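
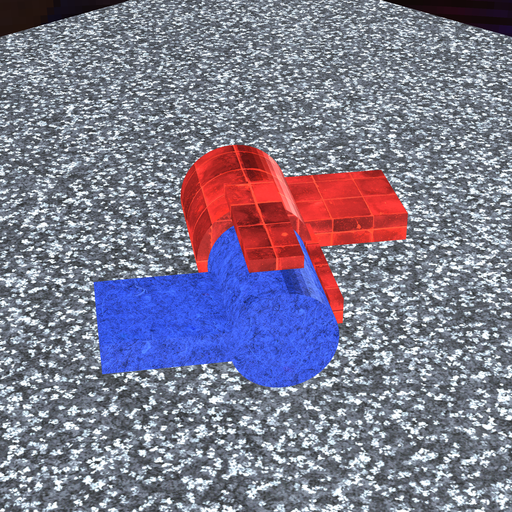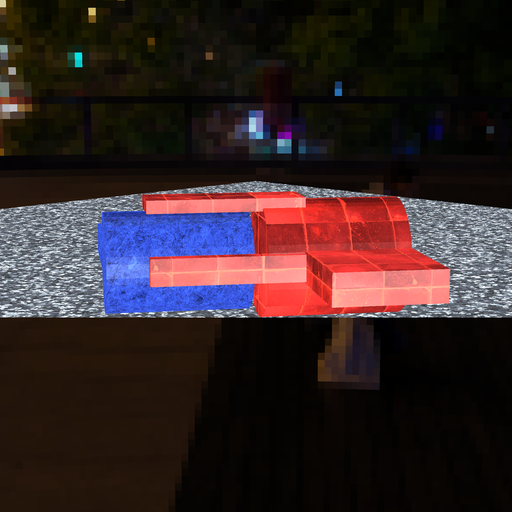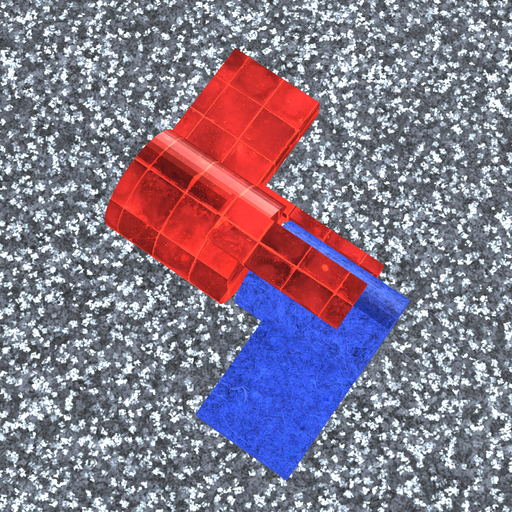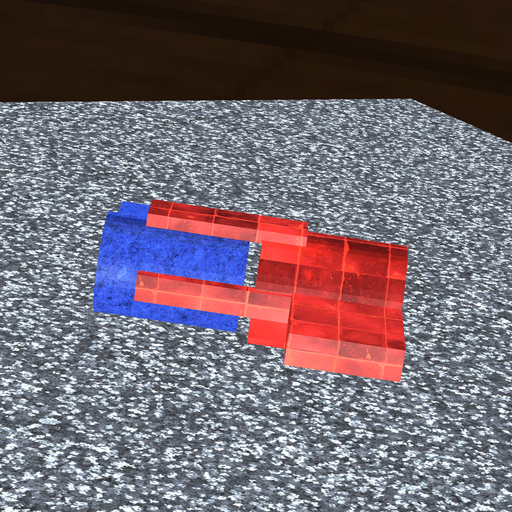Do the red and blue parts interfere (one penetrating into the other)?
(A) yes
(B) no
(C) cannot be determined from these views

(B) no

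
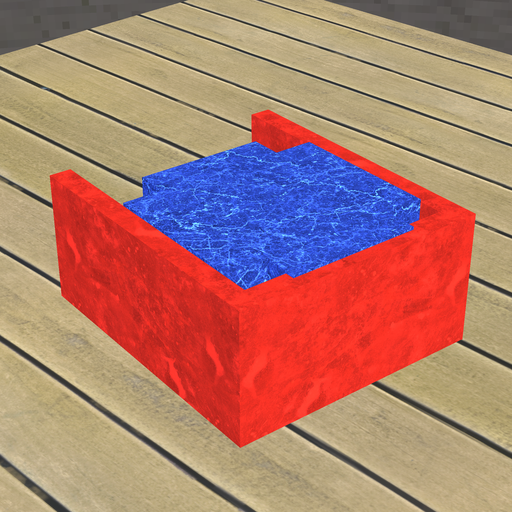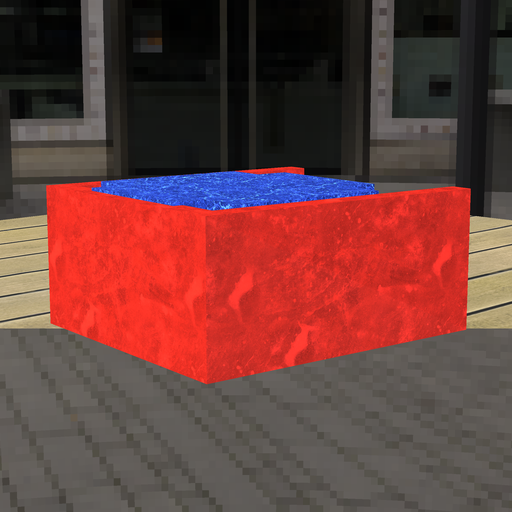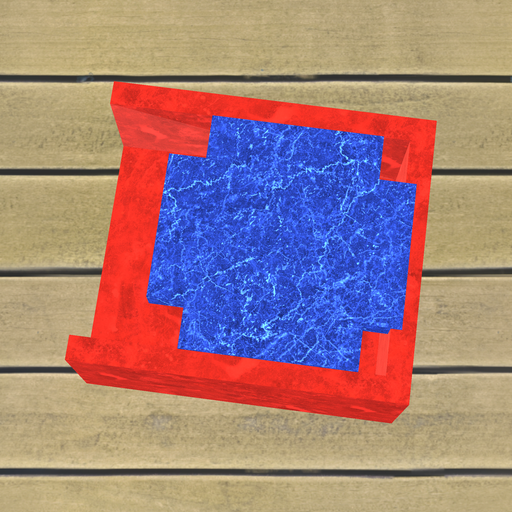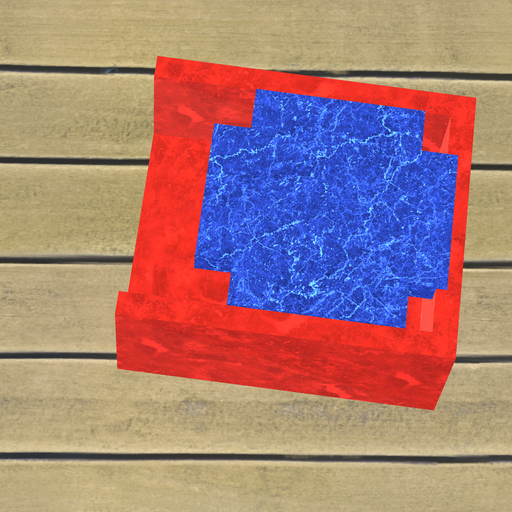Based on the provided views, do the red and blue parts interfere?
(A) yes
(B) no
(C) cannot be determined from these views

(A) yes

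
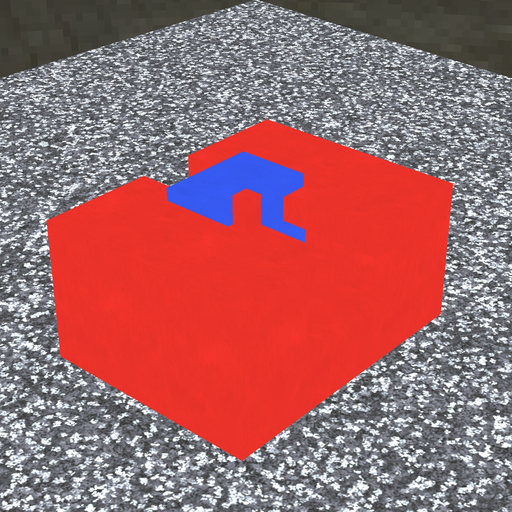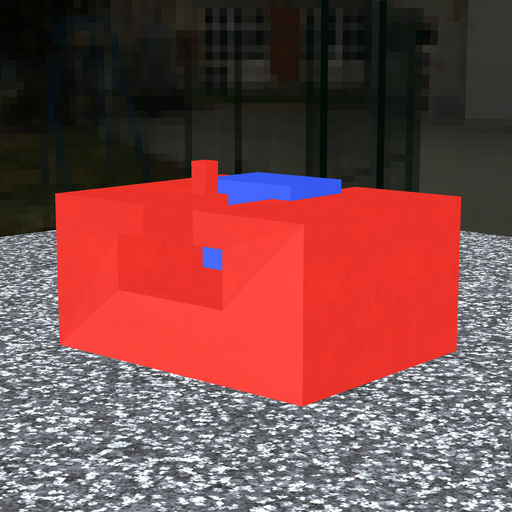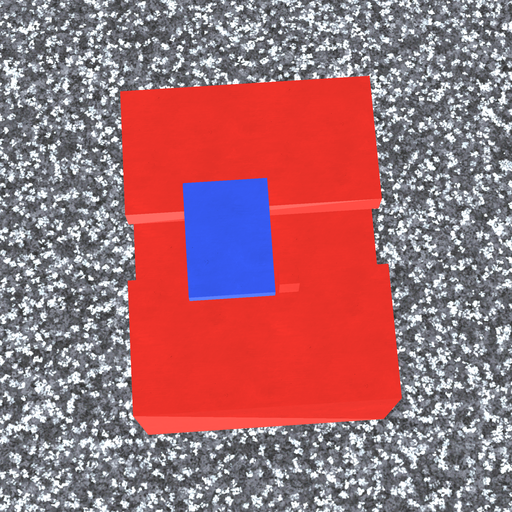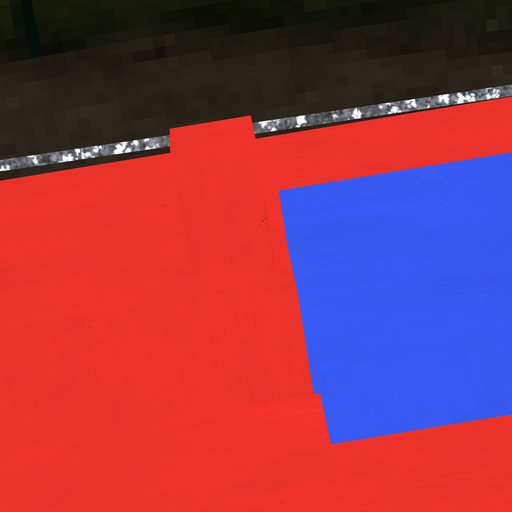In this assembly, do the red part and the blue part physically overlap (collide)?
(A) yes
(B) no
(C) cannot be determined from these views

(B) no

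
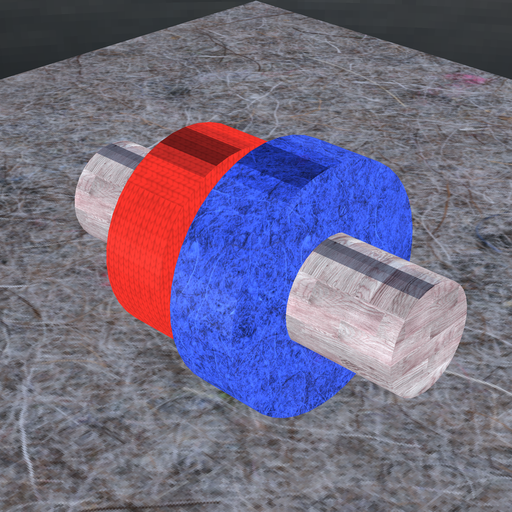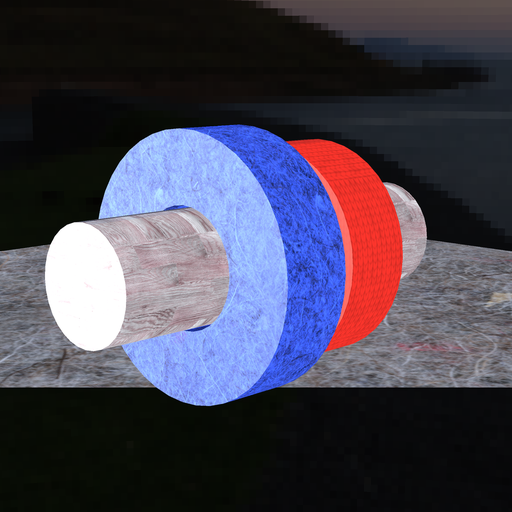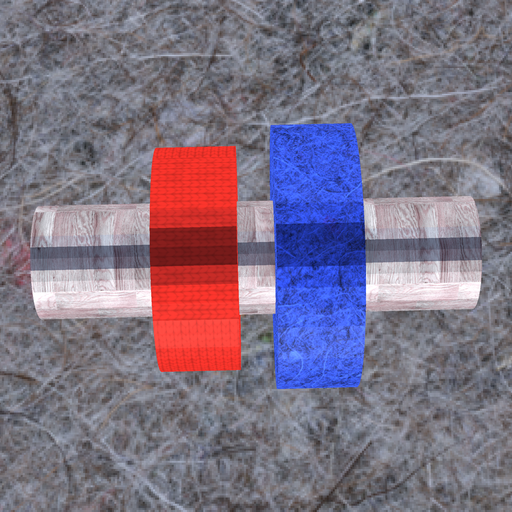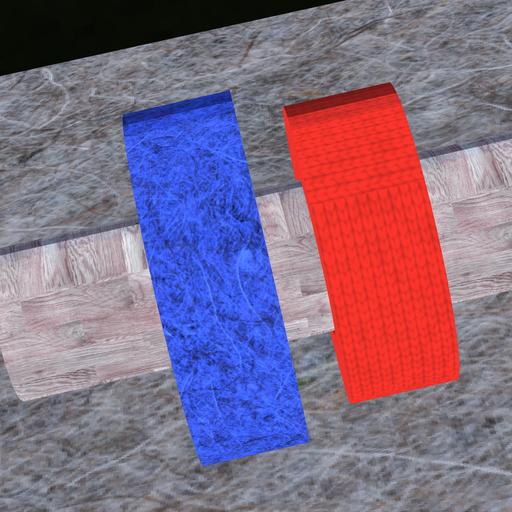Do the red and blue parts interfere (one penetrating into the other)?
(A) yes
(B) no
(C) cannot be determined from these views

(B) no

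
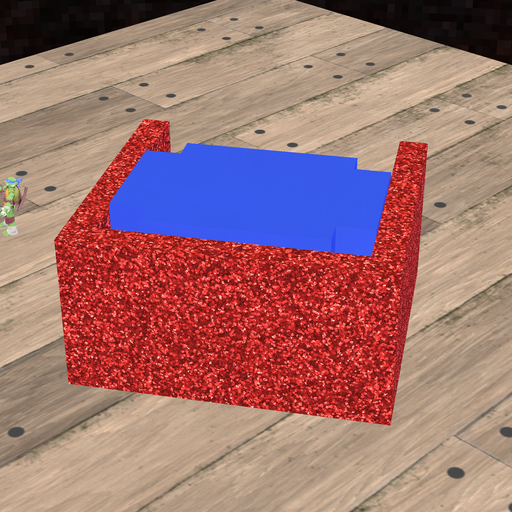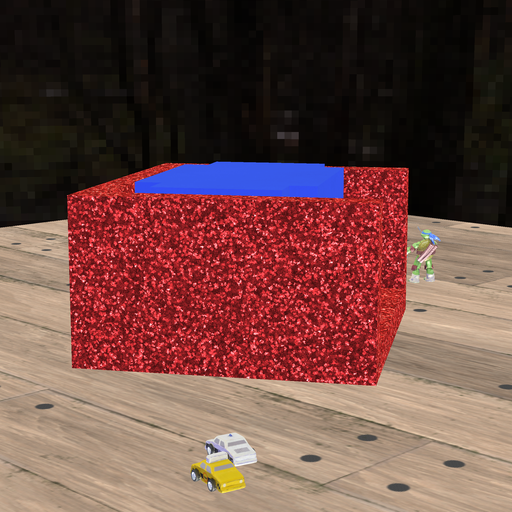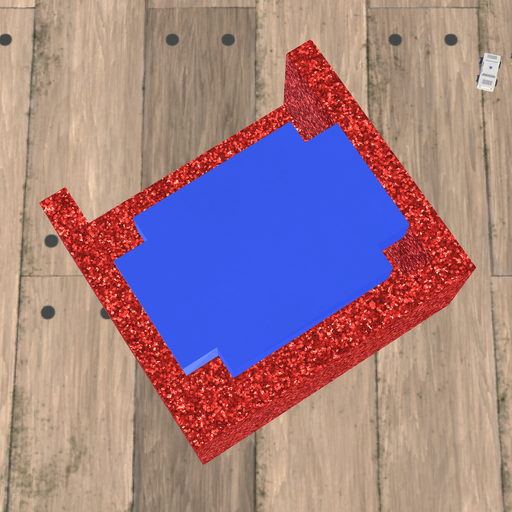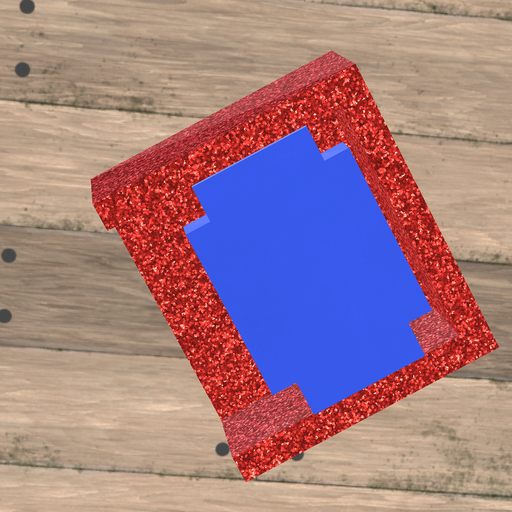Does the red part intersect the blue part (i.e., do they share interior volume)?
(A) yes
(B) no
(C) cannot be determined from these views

(B) no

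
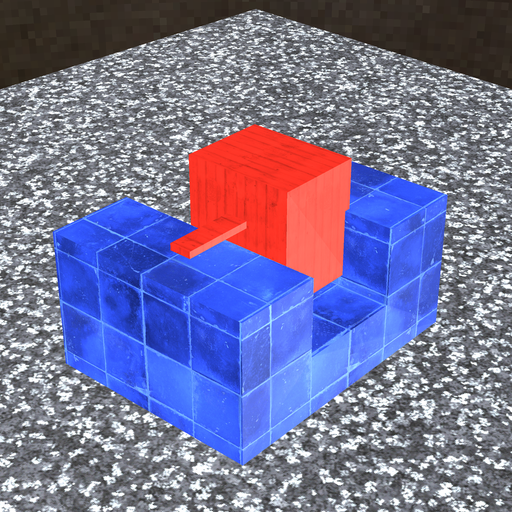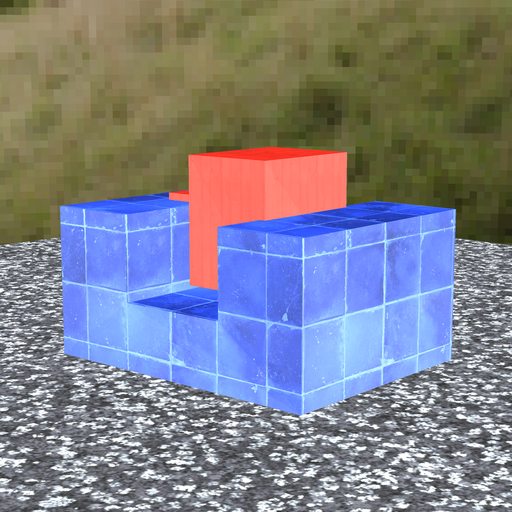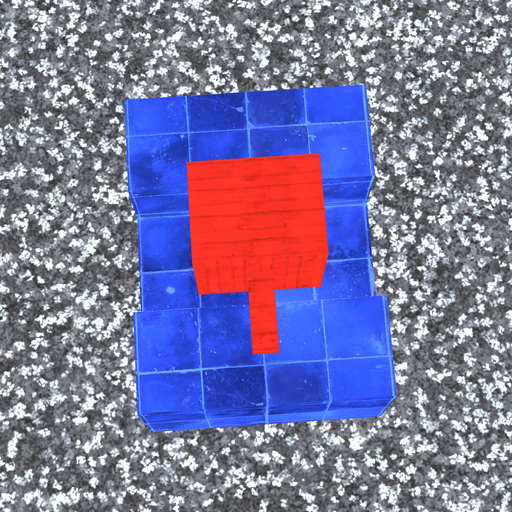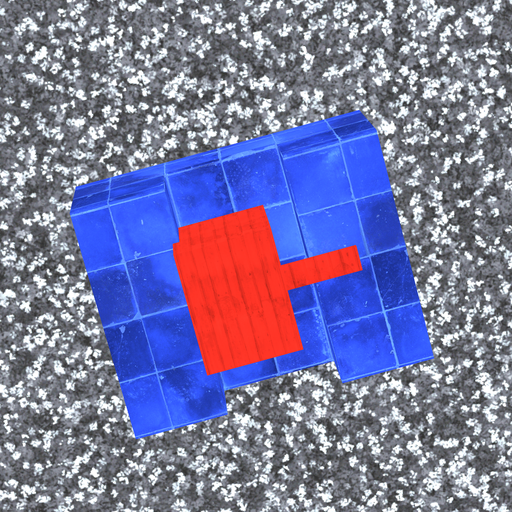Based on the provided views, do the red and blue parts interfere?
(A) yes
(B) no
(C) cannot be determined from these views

(A) yes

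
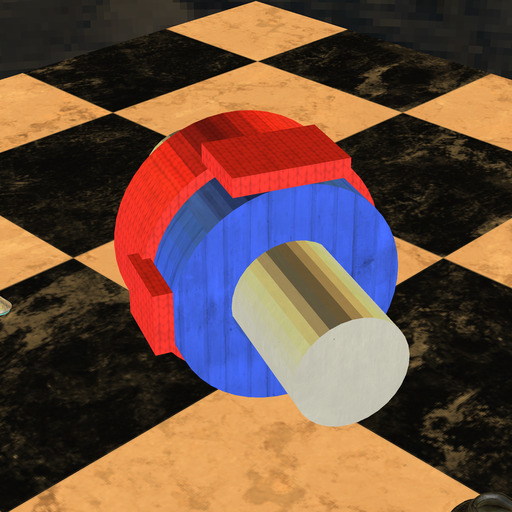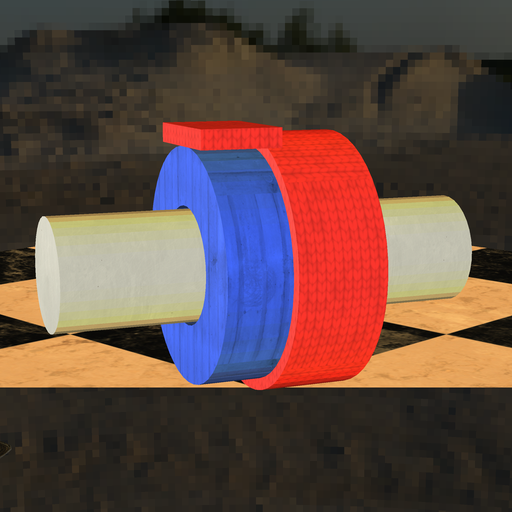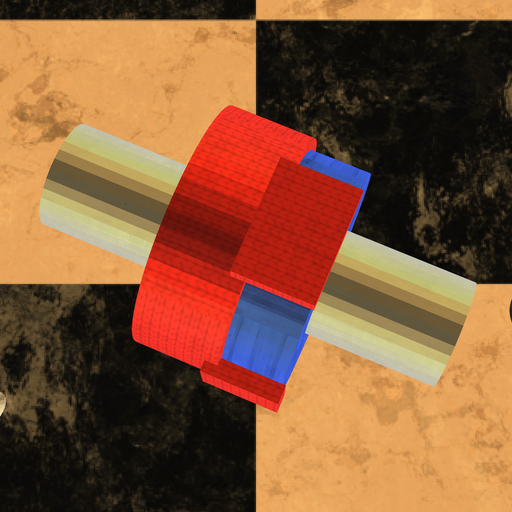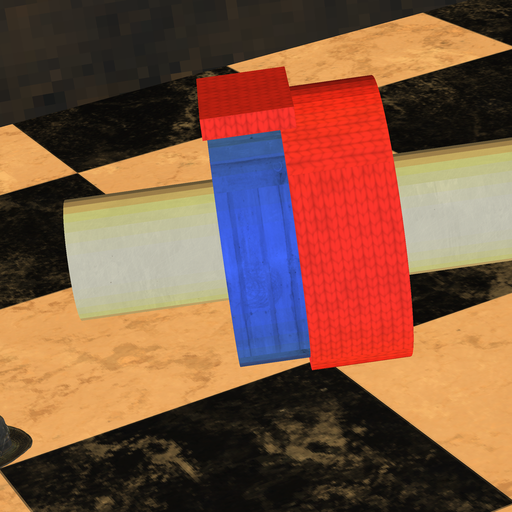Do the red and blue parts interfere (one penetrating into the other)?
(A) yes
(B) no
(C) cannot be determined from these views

(A) yes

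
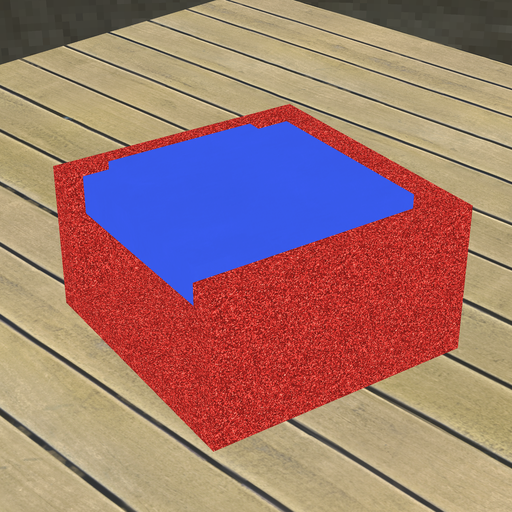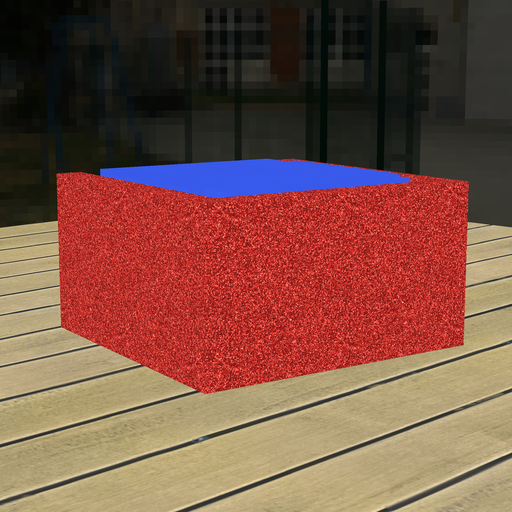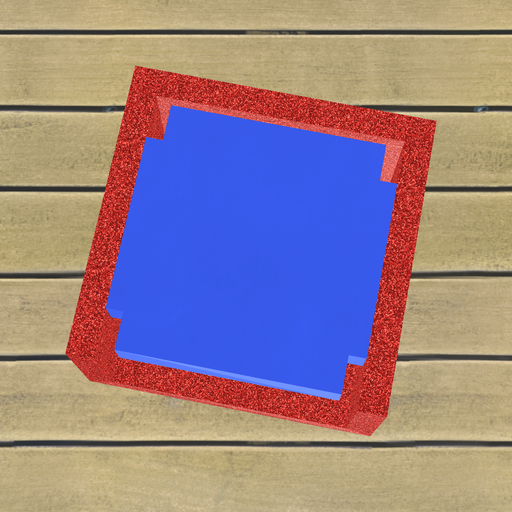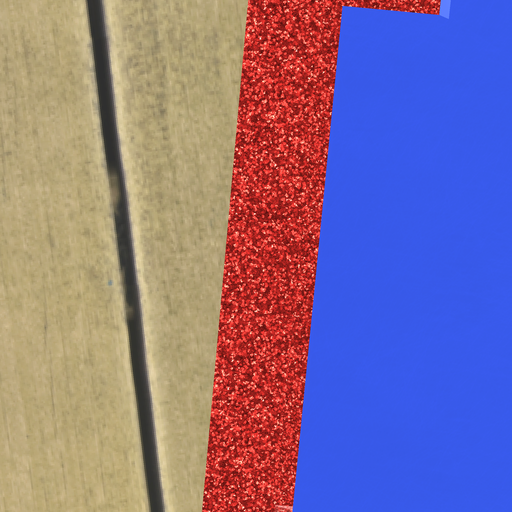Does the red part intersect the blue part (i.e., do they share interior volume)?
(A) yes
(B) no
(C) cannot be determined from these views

(B) no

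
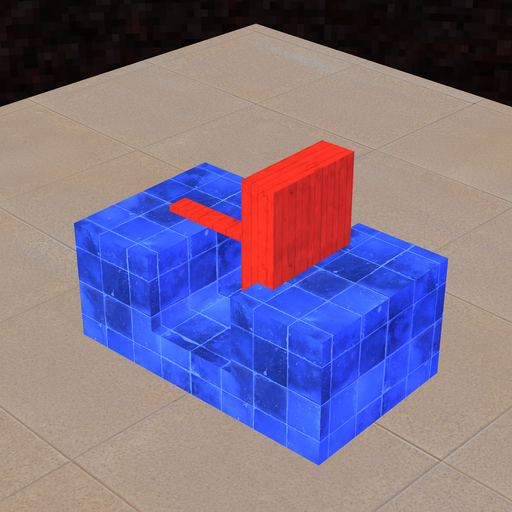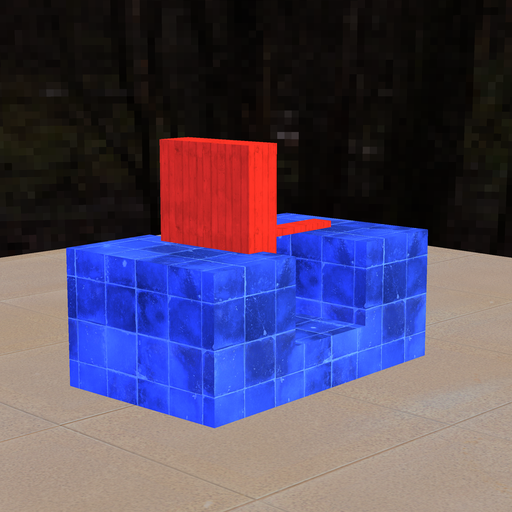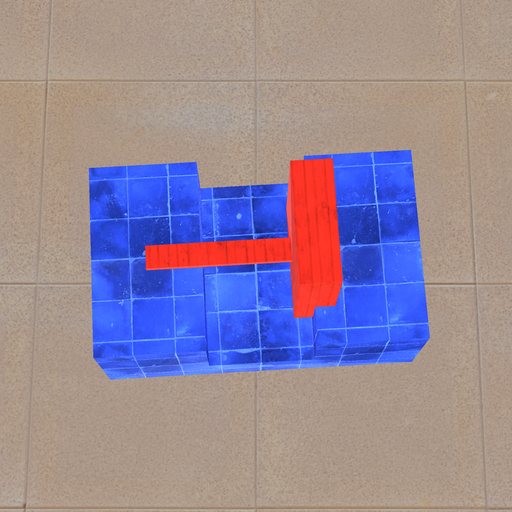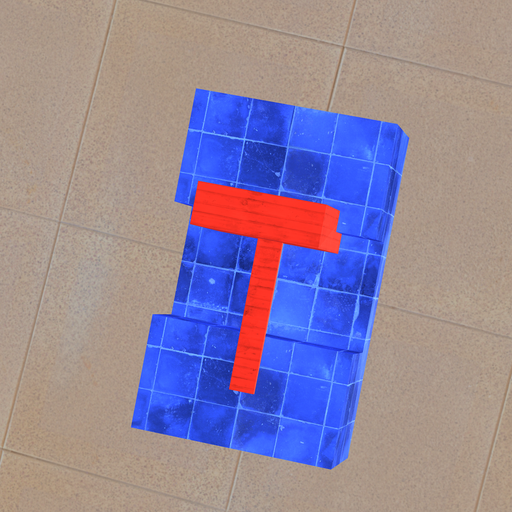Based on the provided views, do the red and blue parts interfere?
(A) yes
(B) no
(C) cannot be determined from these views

(A) yes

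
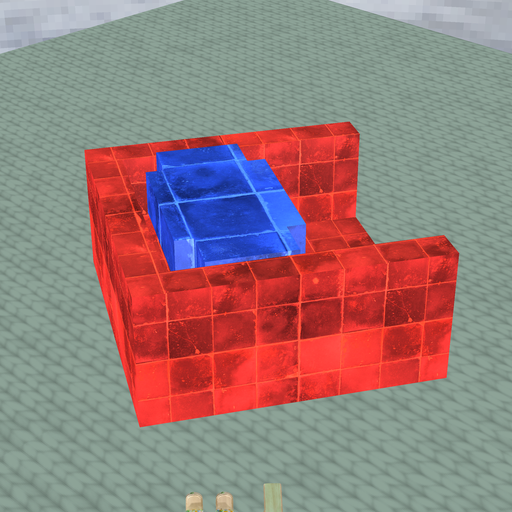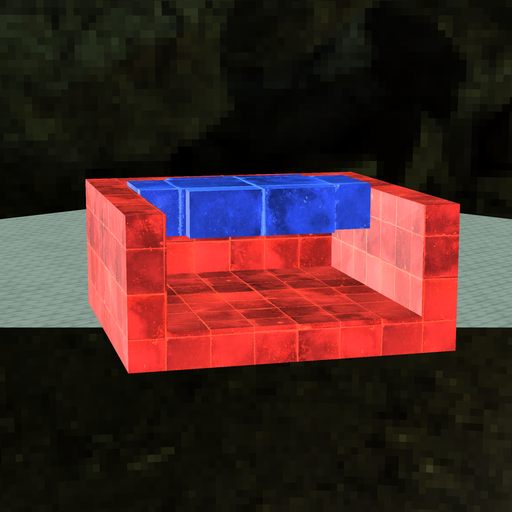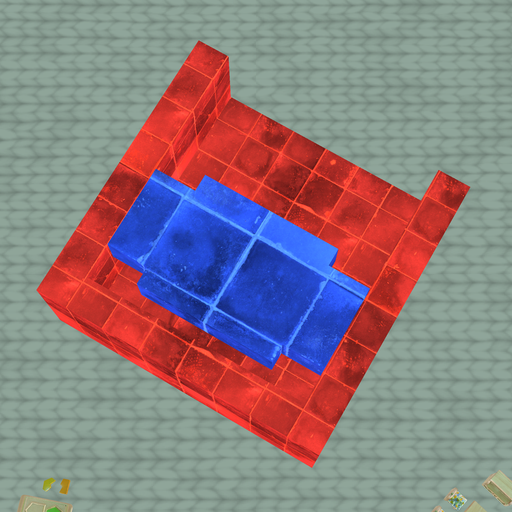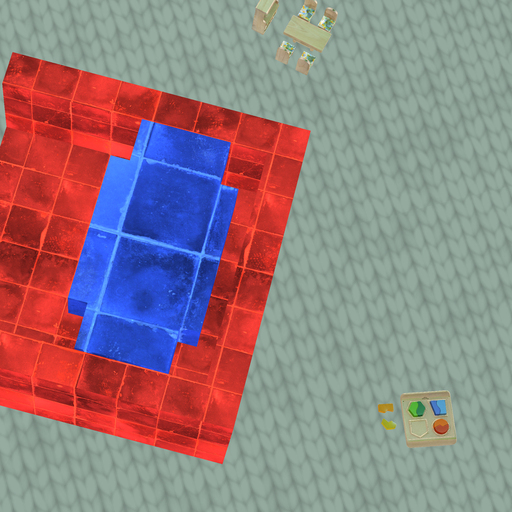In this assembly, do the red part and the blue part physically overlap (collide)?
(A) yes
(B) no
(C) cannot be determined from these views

(B) no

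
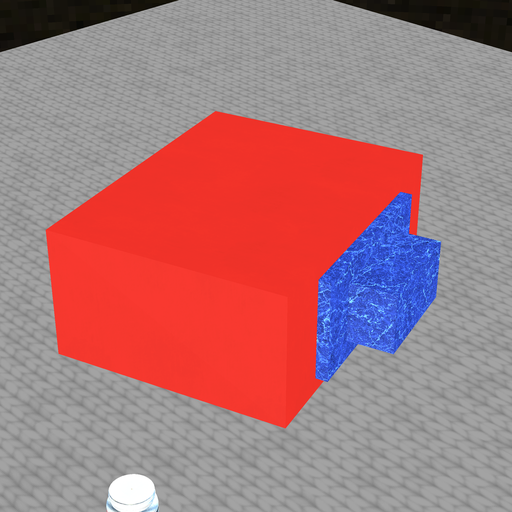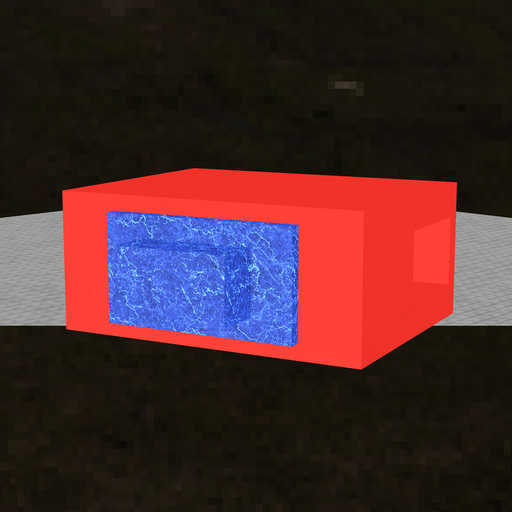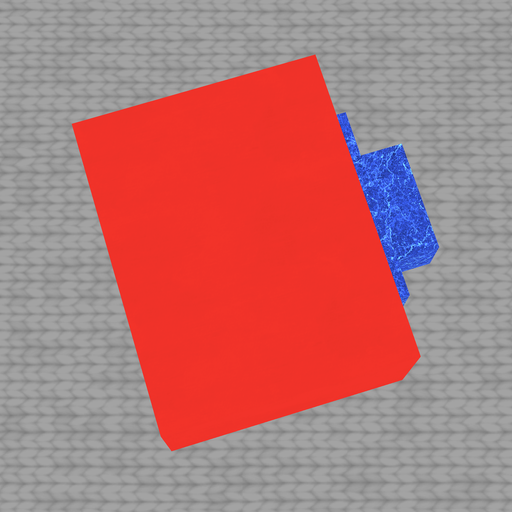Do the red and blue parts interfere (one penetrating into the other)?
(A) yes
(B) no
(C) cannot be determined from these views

(C) cannot be determined from these views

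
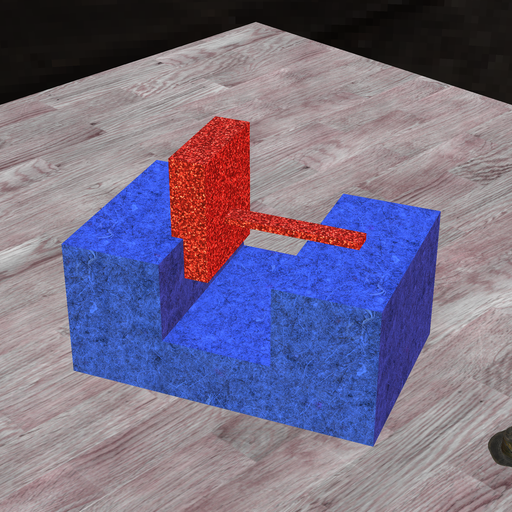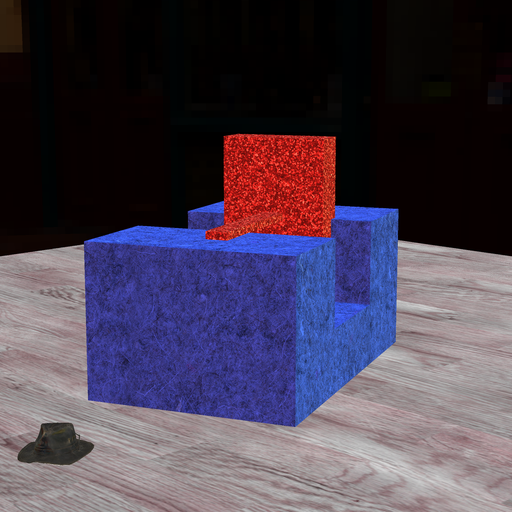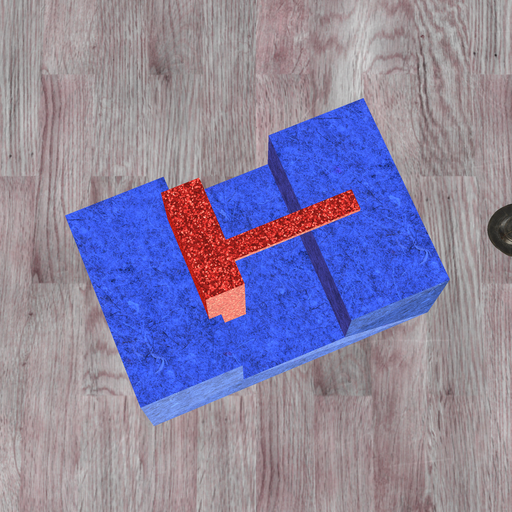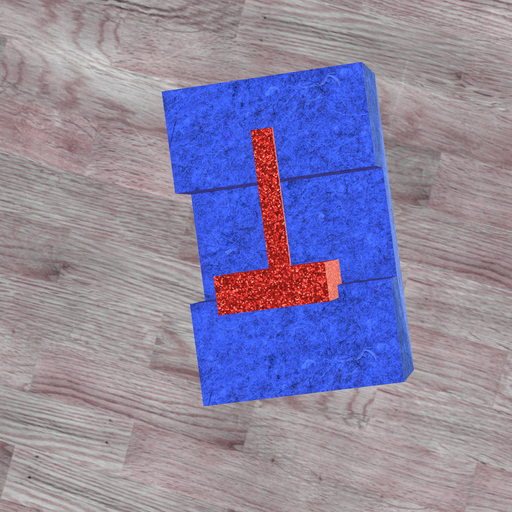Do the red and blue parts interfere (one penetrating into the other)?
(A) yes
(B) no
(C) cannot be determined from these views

(A) yes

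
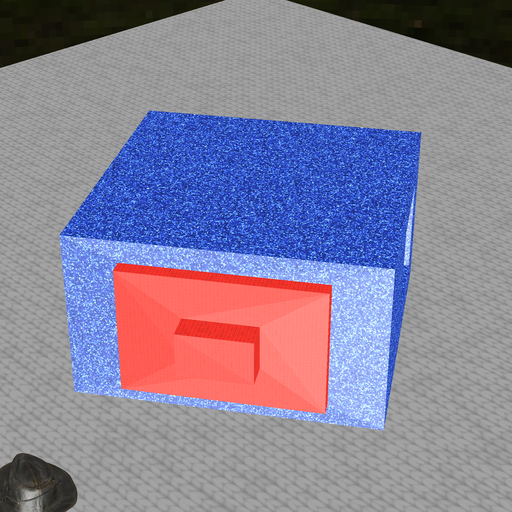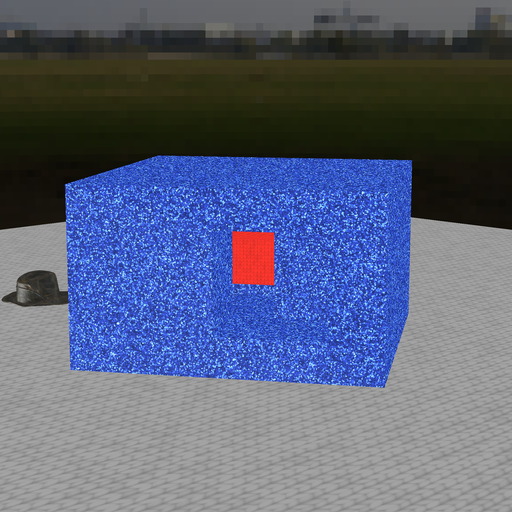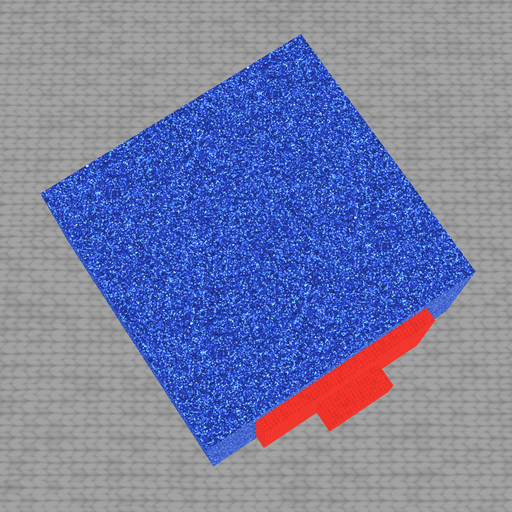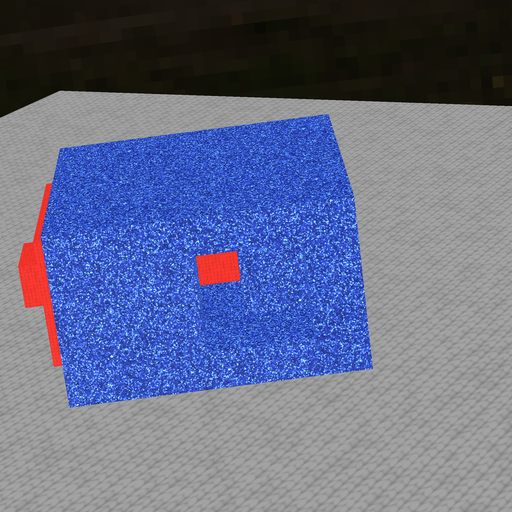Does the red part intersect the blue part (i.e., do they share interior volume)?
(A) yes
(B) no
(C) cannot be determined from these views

(A) yes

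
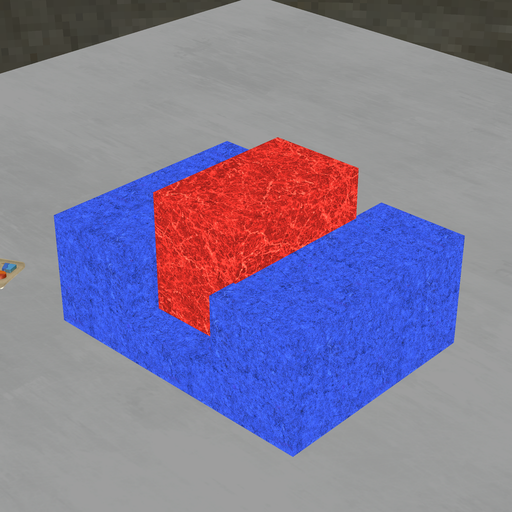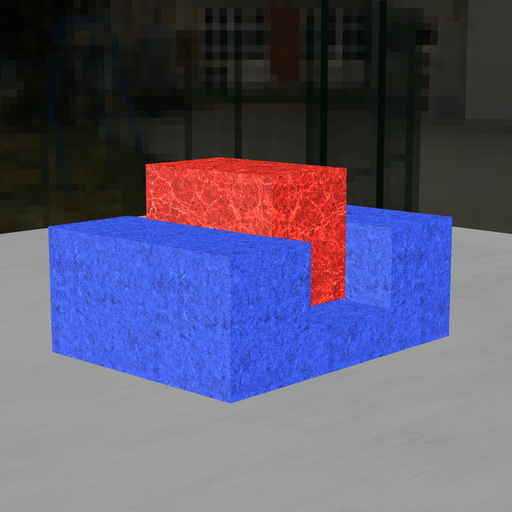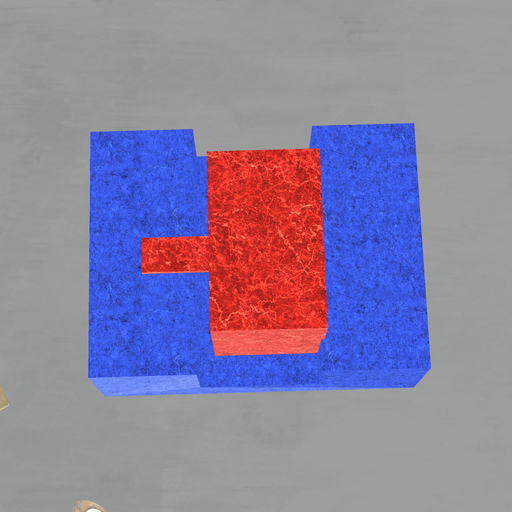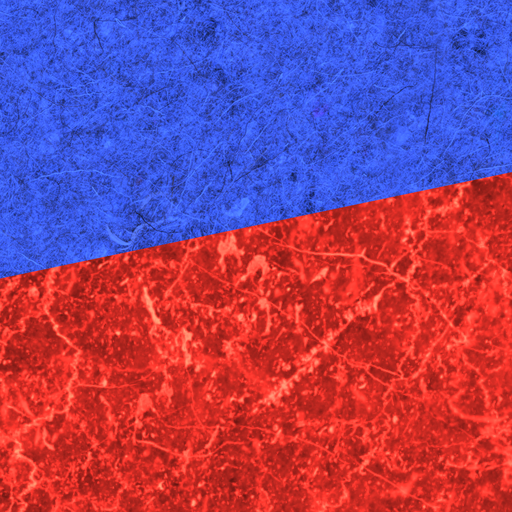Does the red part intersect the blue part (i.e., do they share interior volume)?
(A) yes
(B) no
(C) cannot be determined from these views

(A) yes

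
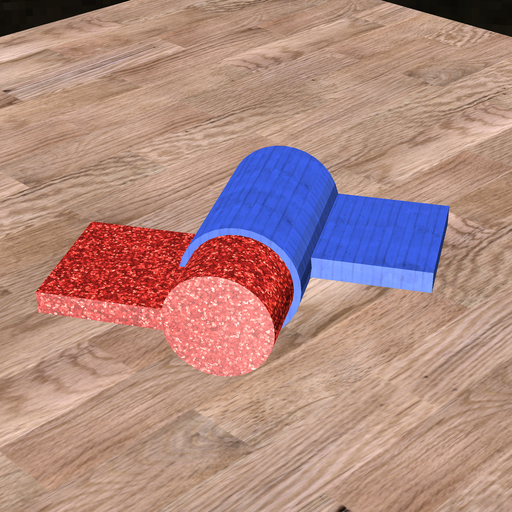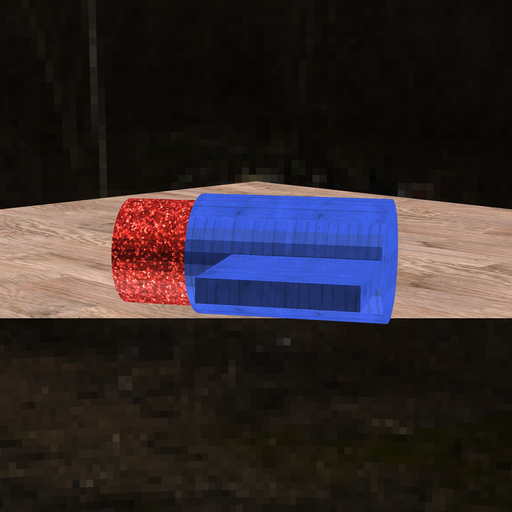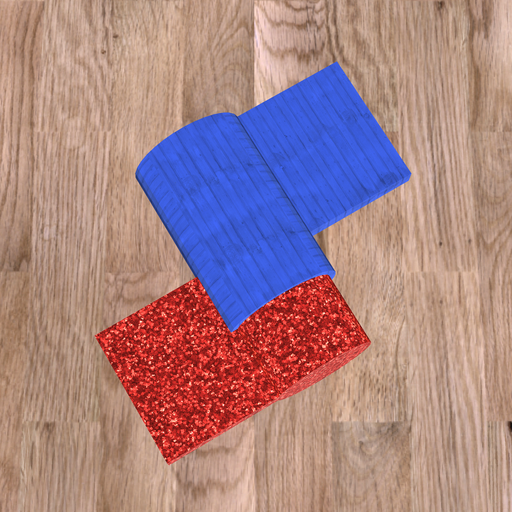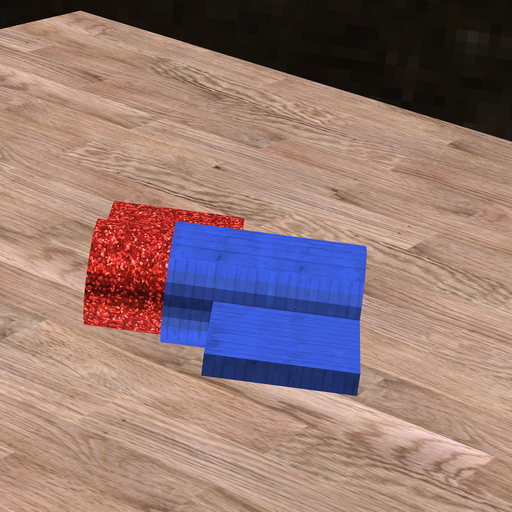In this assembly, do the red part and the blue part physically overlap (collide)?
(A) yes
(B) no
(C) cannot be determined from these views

(A) yes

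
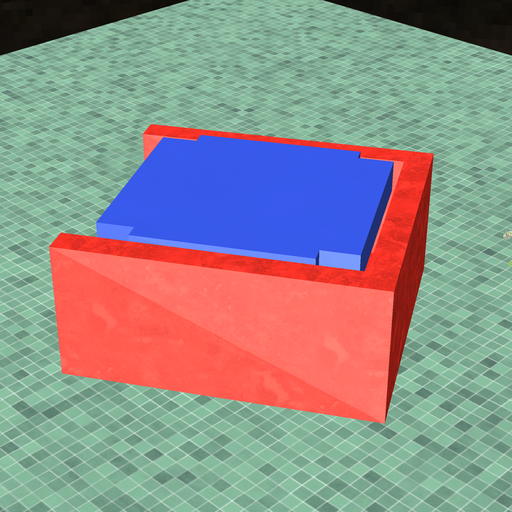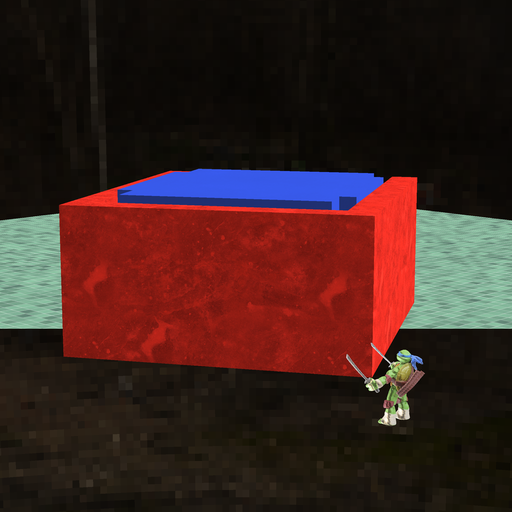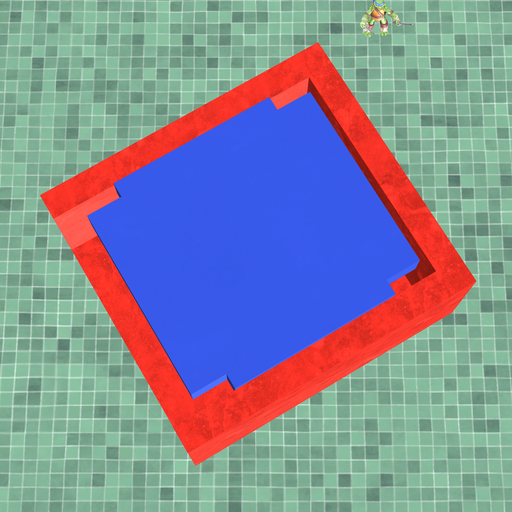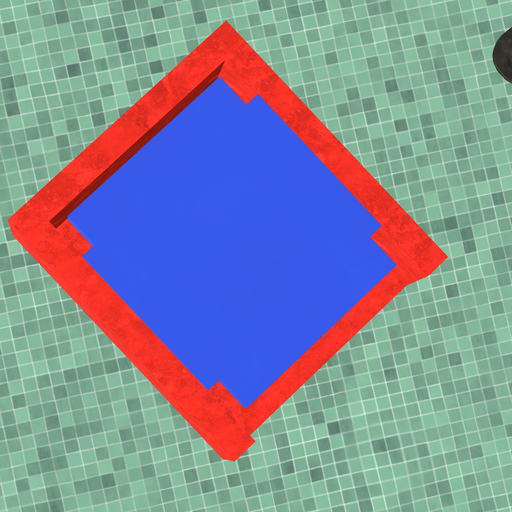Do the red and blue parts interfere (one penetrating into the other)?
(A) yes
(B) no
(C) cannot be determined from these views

(B) no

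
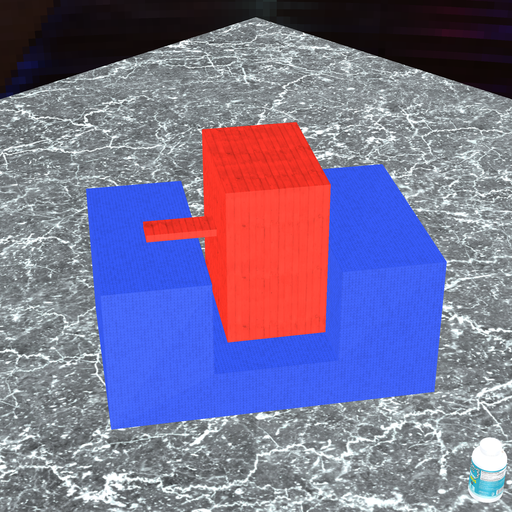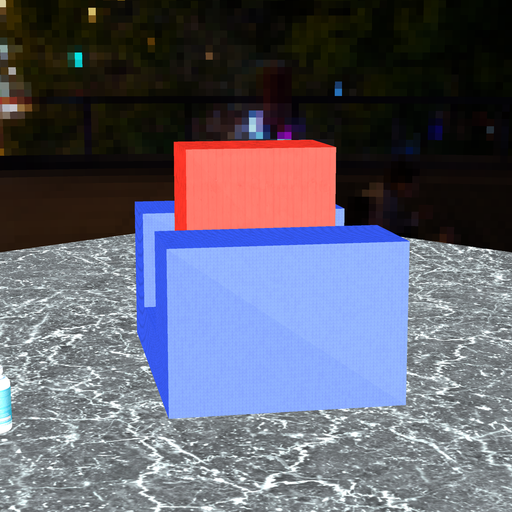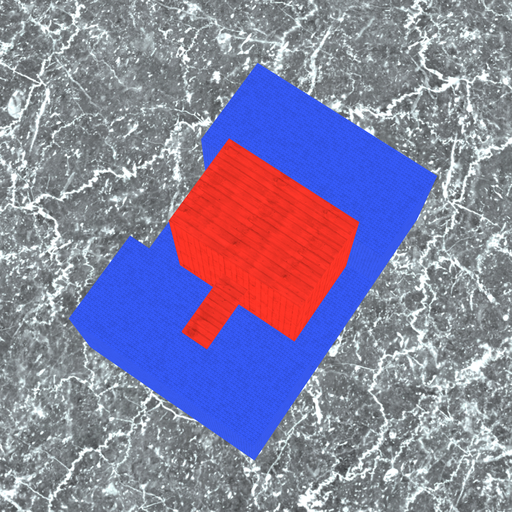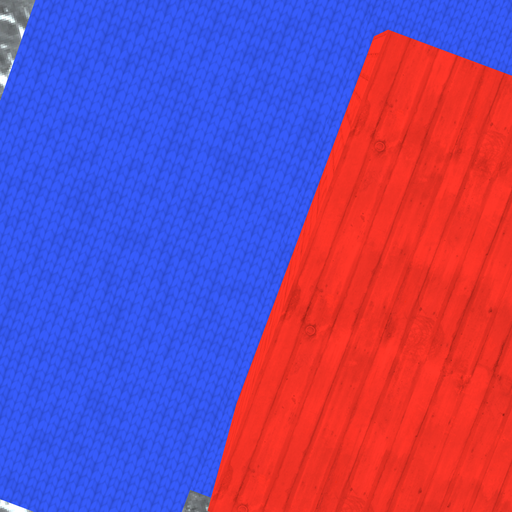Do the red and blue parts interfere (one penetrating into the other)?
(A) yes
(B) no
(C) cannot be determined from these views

(B) no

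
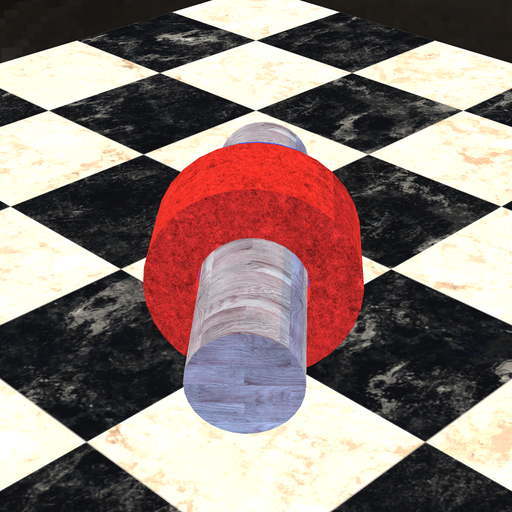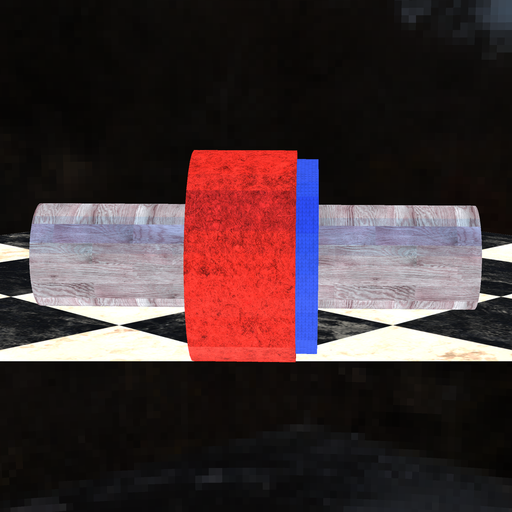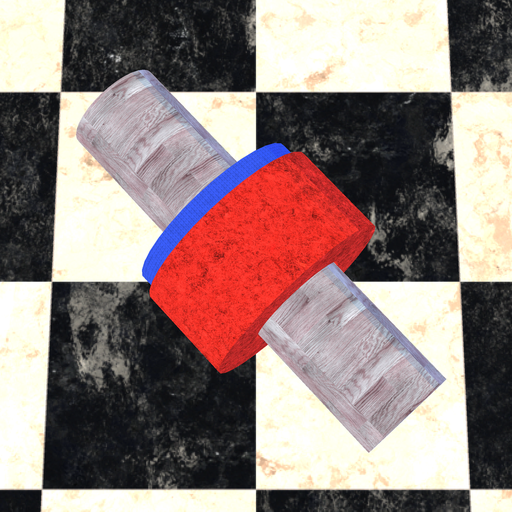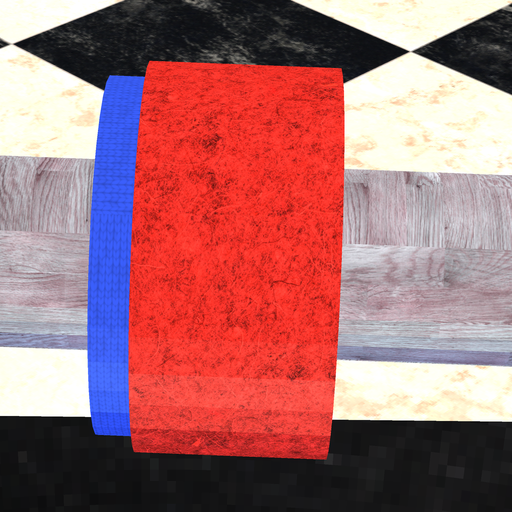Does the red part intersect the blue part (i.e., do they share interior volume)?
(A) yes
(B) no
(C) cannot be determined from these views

(A) yes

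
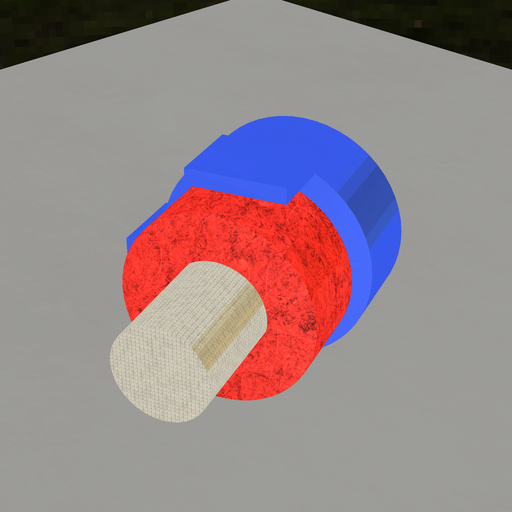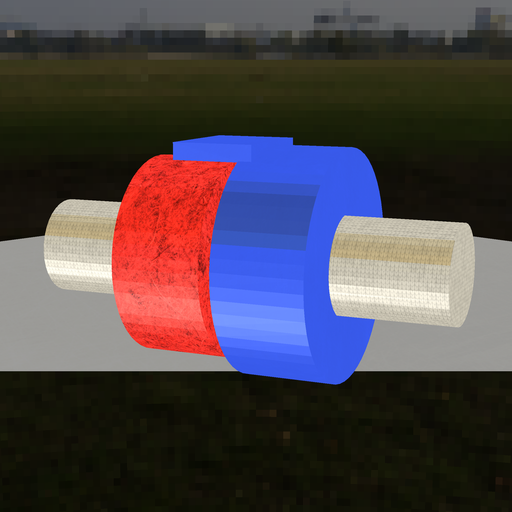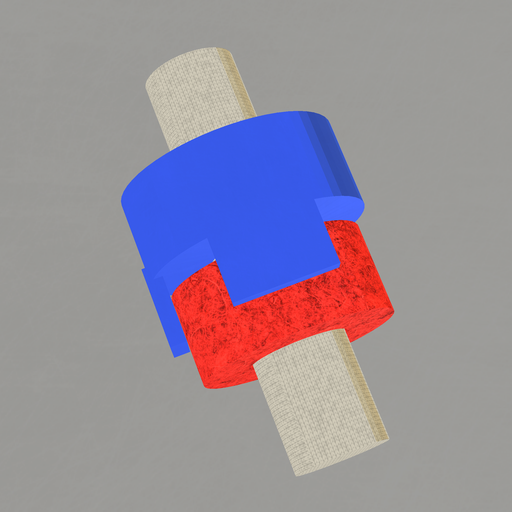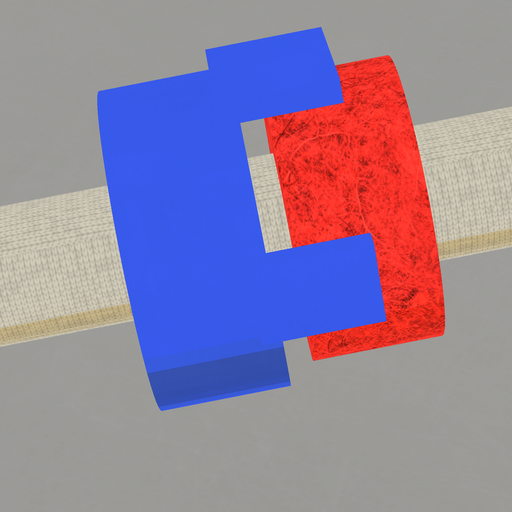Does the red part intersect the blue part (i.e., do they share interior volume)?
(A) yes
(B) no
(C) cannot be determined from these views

(B) no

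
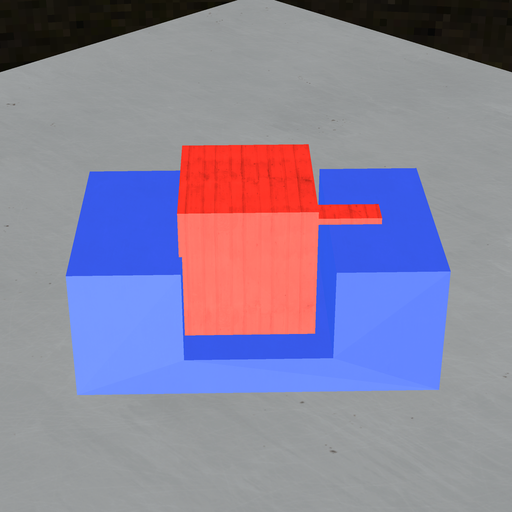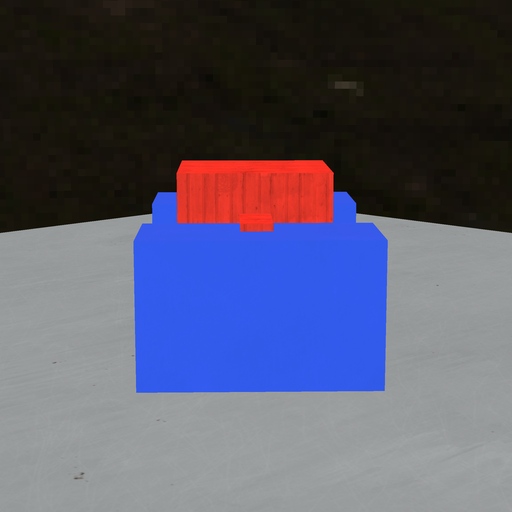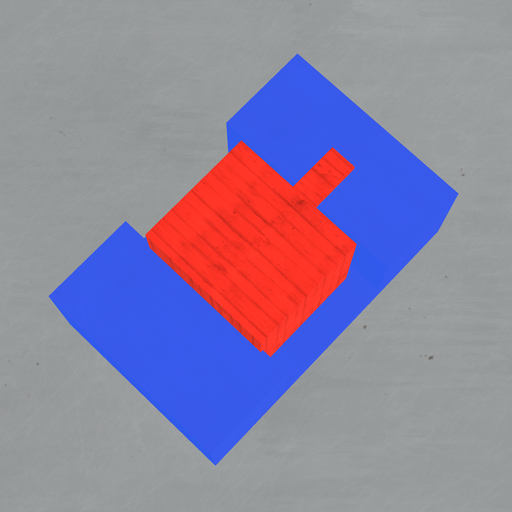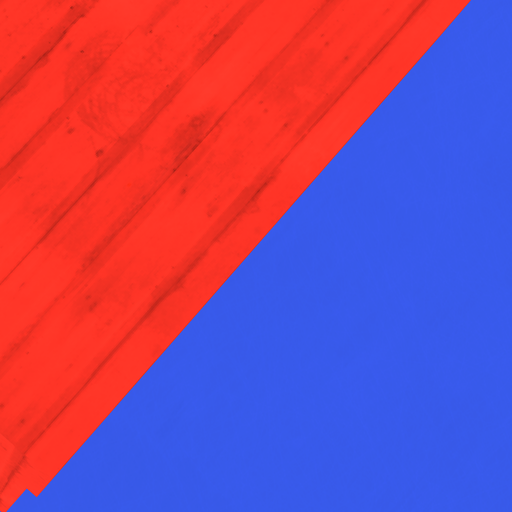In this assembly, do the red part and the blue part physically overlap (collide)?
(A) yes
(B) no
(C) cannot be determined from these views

(A) yes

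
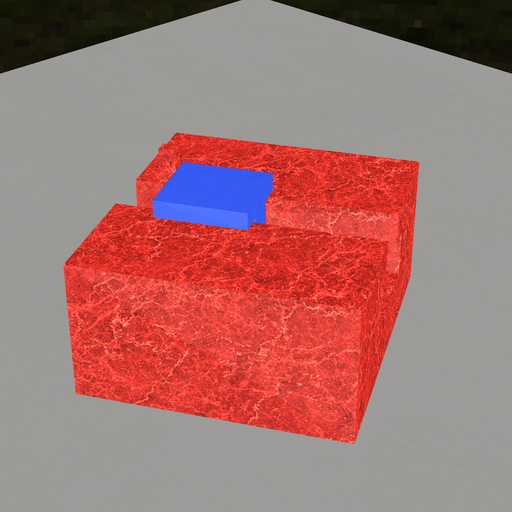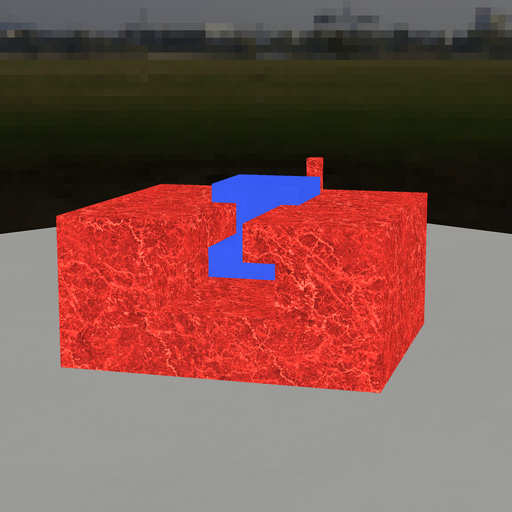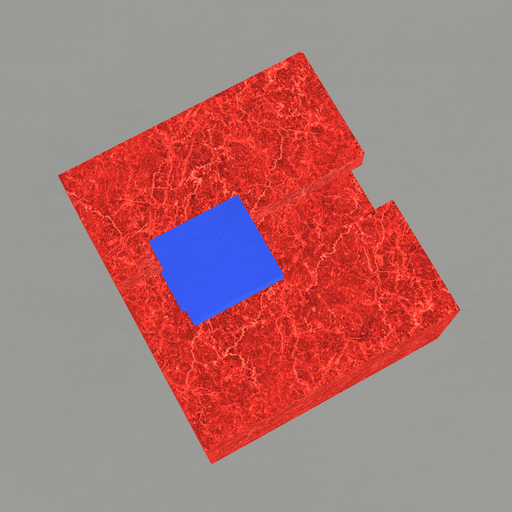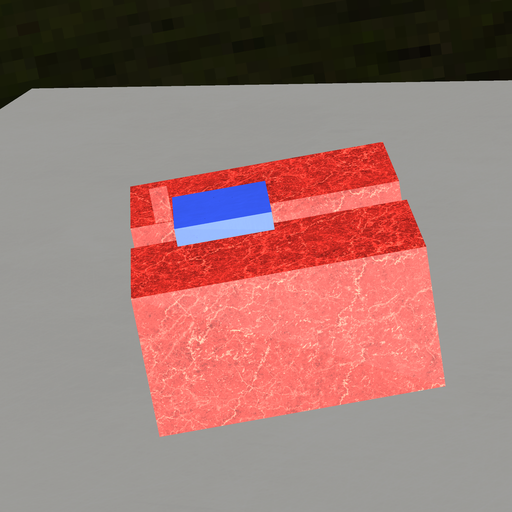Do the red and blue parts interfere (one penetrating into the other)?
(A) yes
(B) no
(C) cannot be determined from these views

(B) no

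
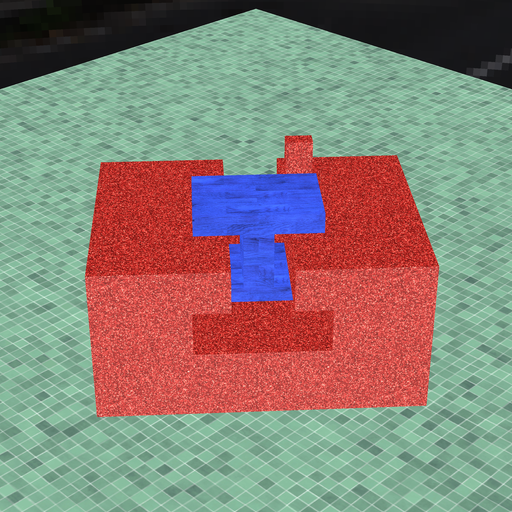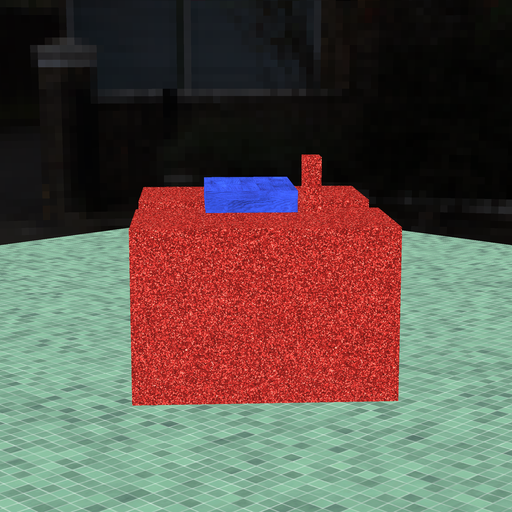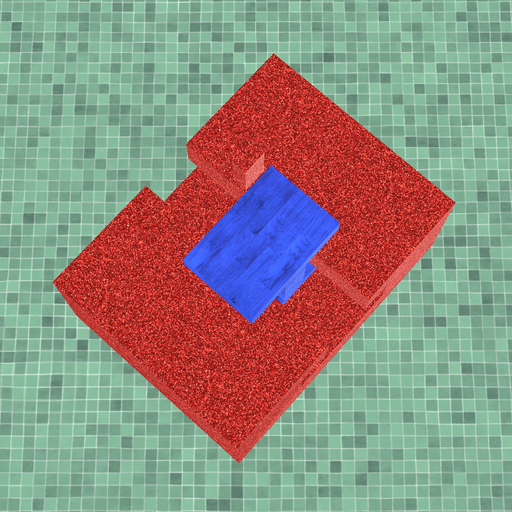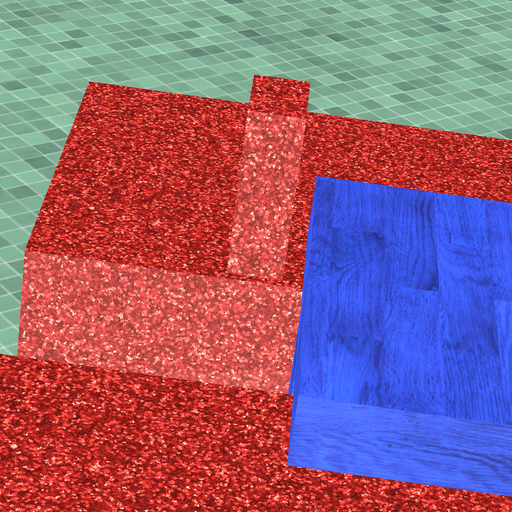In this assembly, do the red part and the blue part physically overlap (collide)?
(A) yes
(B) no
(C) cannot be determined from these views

(B) no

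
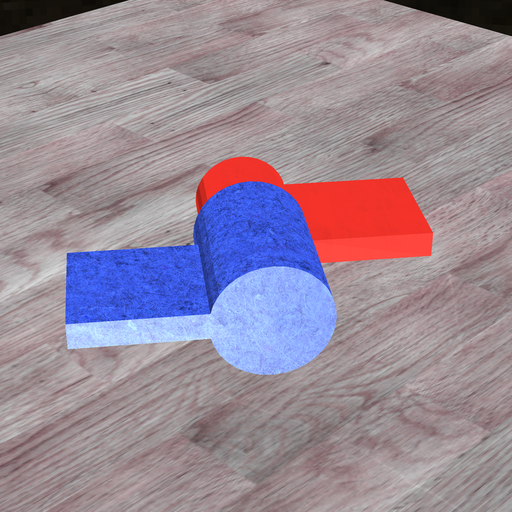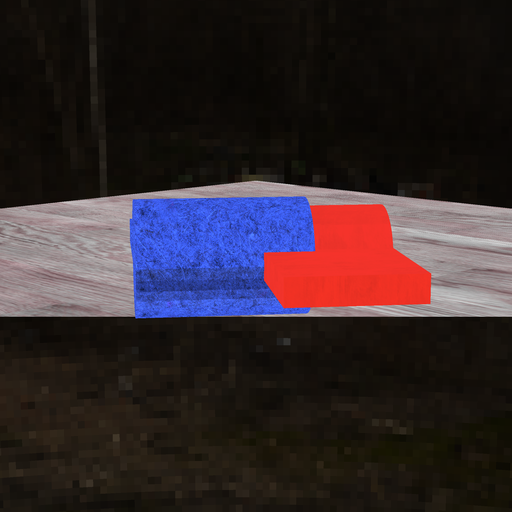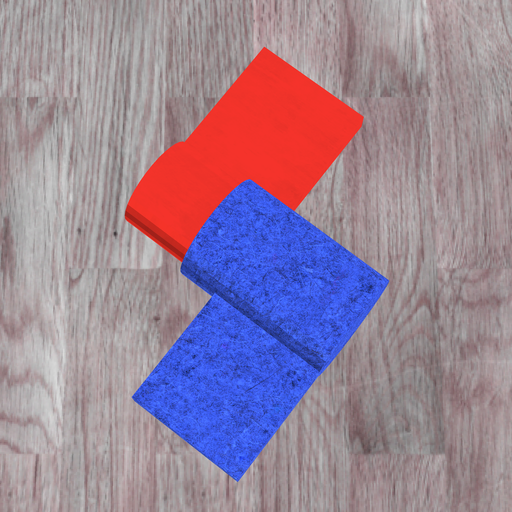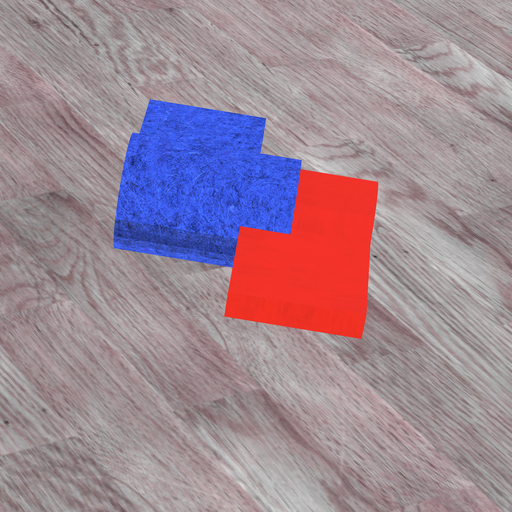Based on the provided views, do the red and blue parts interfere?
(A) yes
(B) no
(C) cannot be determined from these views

(A) yes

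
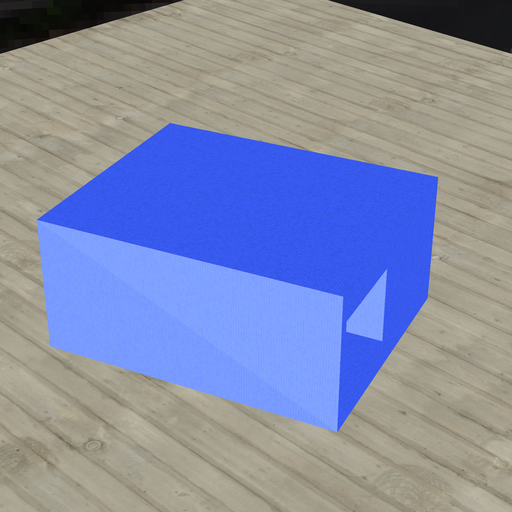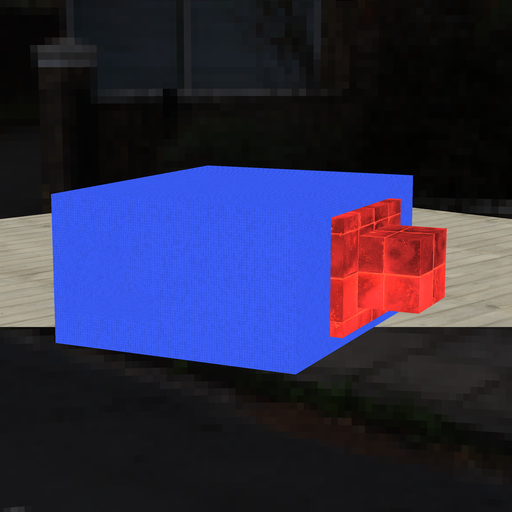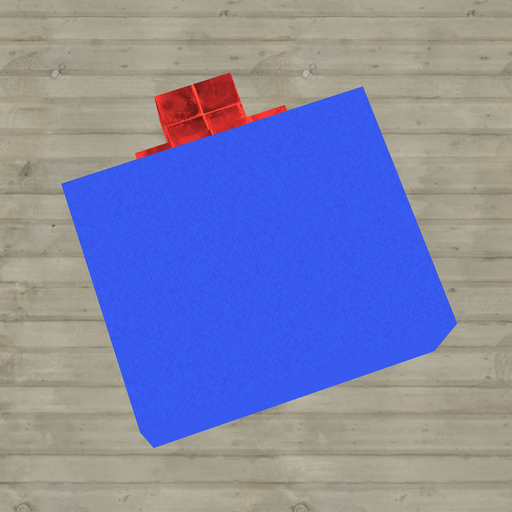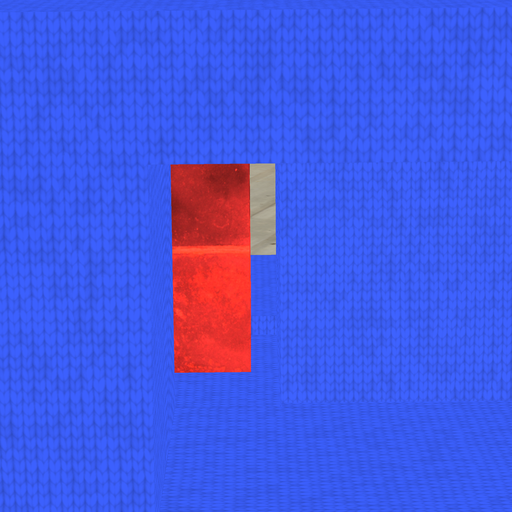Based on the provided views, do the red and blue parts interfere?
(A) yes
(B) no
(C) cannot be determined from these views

(B) no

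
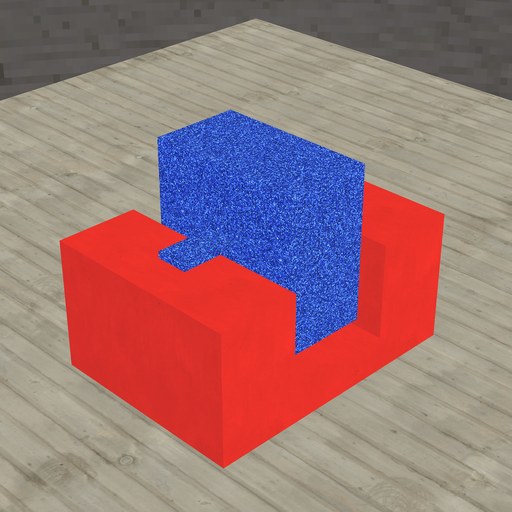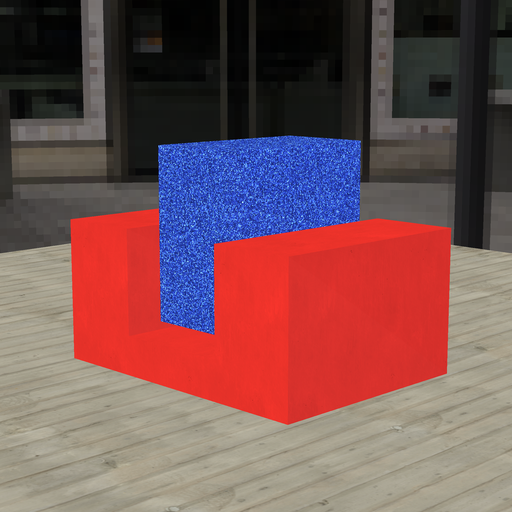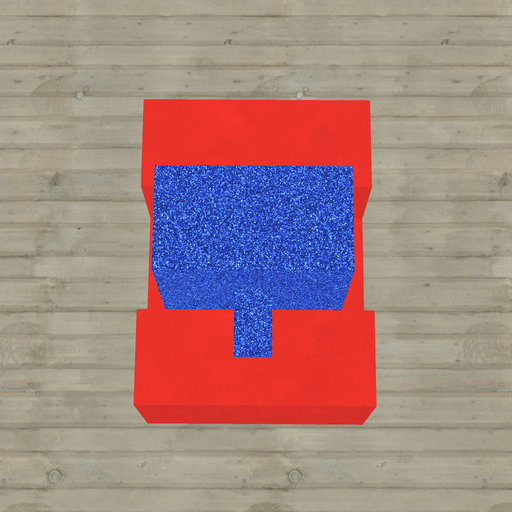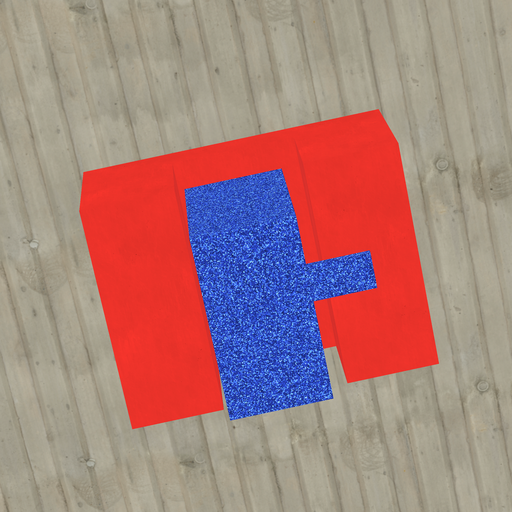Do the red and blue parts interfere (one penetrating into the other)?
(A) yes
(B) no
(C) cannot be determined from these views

(B) no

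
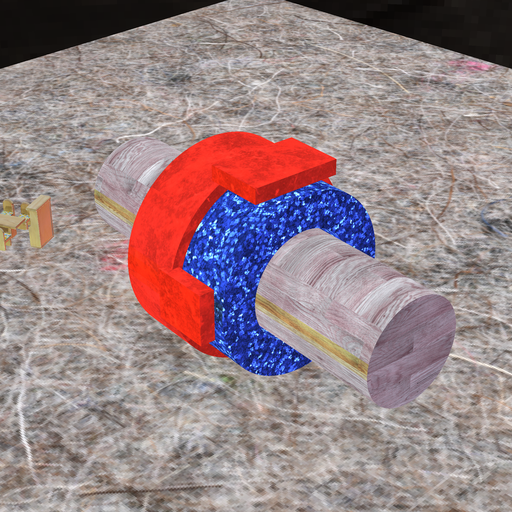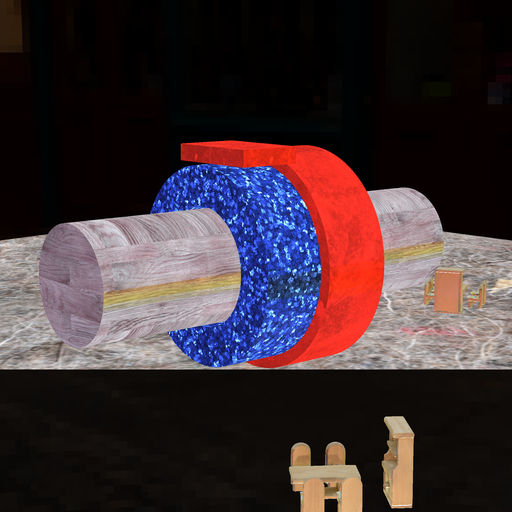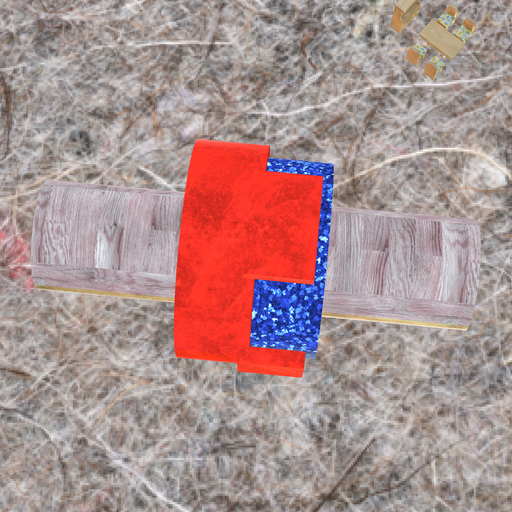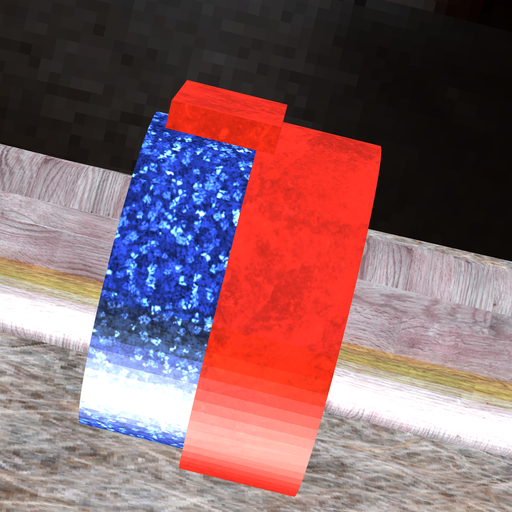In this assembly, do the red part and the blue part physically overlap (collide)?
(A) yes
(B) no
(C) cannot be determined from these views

(A) yes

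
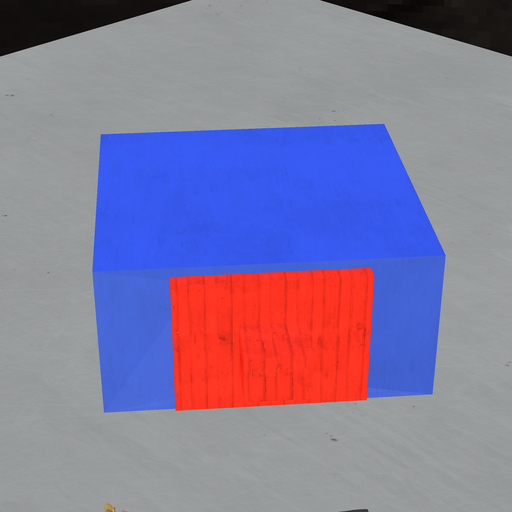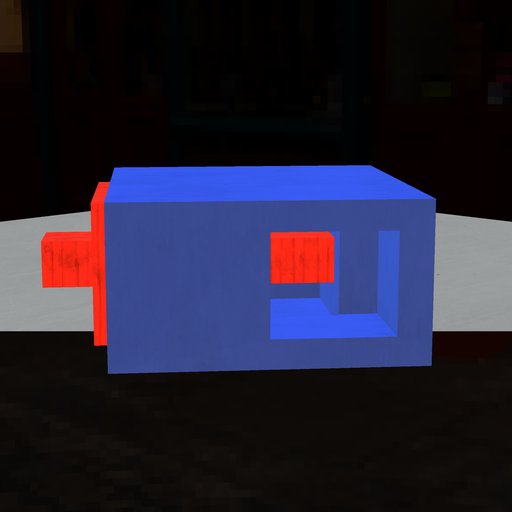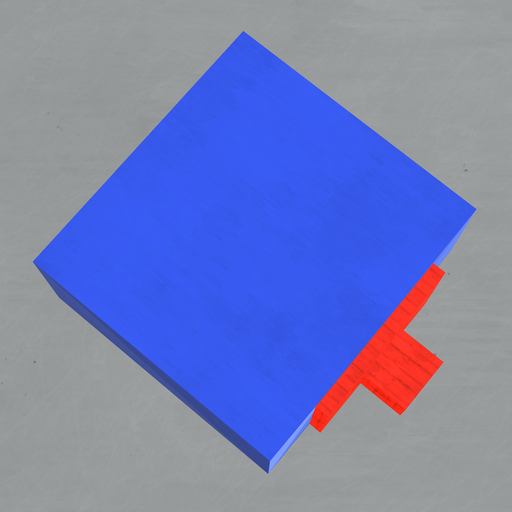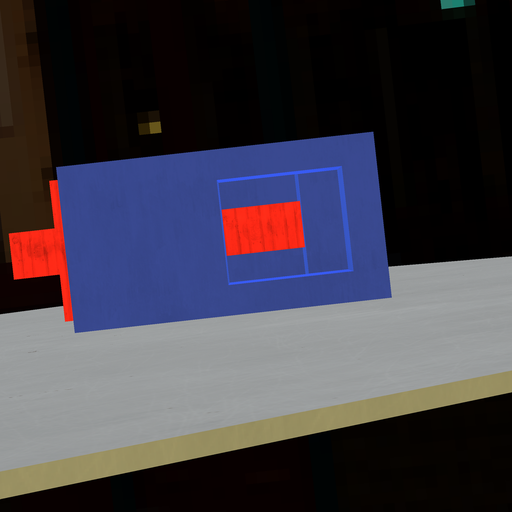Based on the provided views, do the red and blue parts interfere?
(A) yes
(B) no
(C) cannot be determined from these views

(A) yes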